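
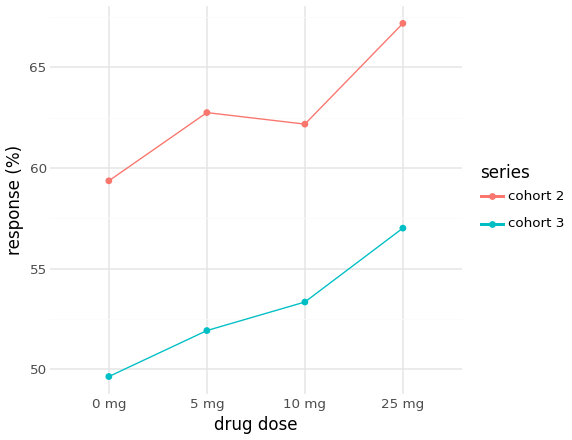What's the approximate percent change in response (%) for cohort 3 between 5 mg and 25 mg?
5 mg ≈ 52, 25 mg ≈ 58; (58 − 52) / 52 ≈ +11.5%.

≈ +11.5%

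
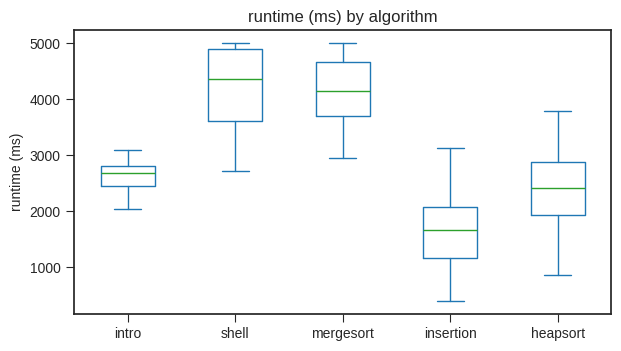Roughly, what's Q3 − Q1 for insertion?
≈ 1000

Q3 ≈ 2000, Q1 ≈ 1000; IQR ≈ 1000.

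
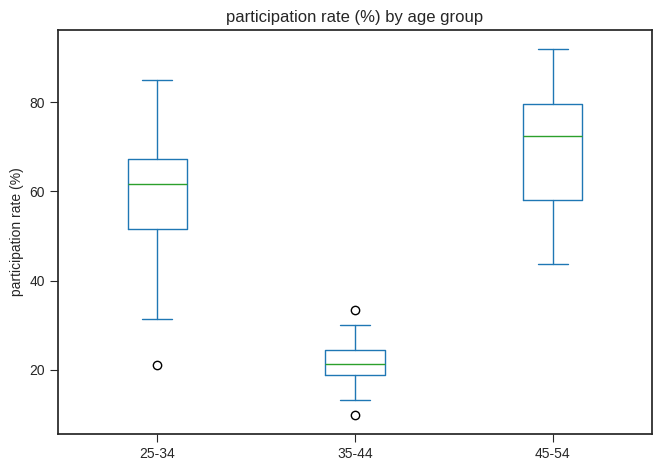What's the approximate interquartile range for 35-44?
Q3 ≈ 25, Q1 ≈ 20; IQR ≈ 5.

≈ 5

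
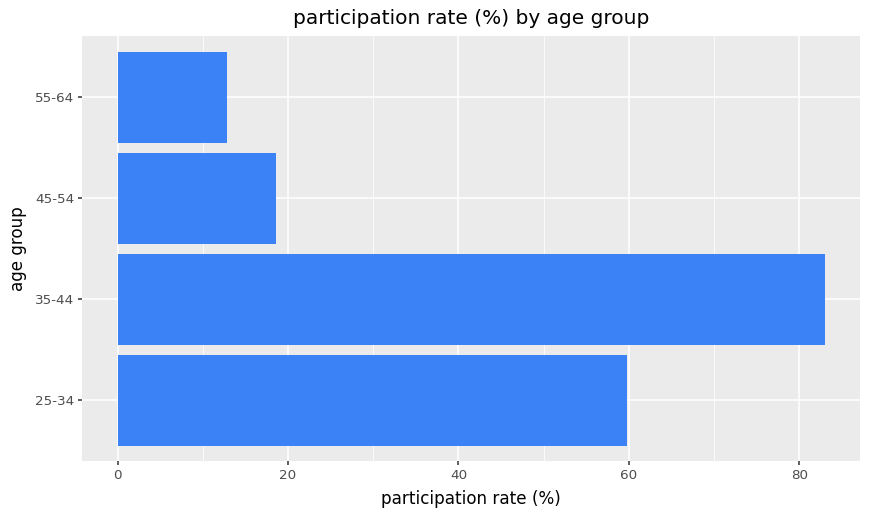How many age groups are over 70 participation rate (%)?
1

Above 70: 35-44.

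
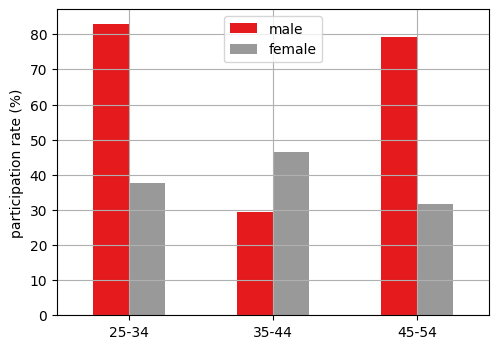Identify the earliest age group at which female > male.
25-34: female ≈ 40 vs male ≈ 80 (not yet); 35-44: female ≈ 50 vs male ≈ 30 (first crossover).

35-44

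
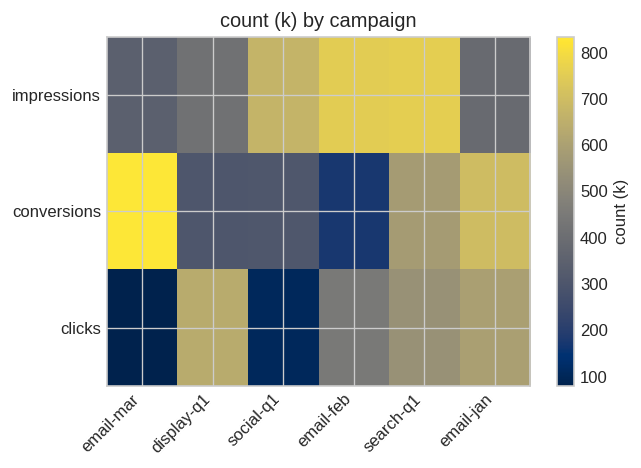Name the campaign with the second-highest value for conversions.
Top 3 for conversions: email-mar ≈ 800, email-jan ≈ 700, search-q1 ≈ 600.

email-jan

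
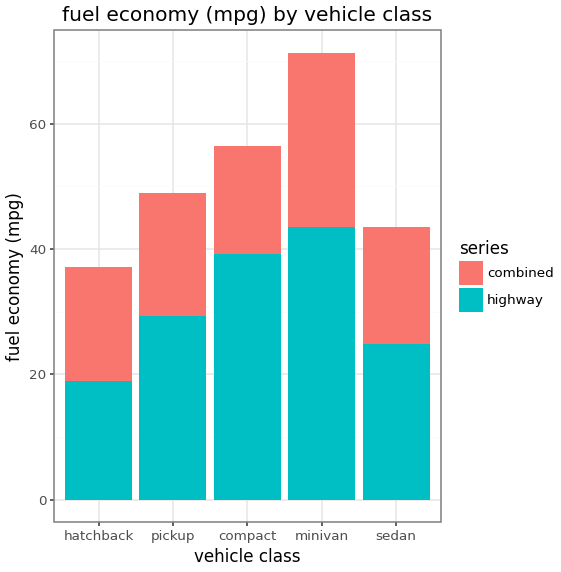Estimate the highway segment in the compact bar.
≈ 40

highway top ≈ 40, bottom ≈ 0; segment ≈ 40.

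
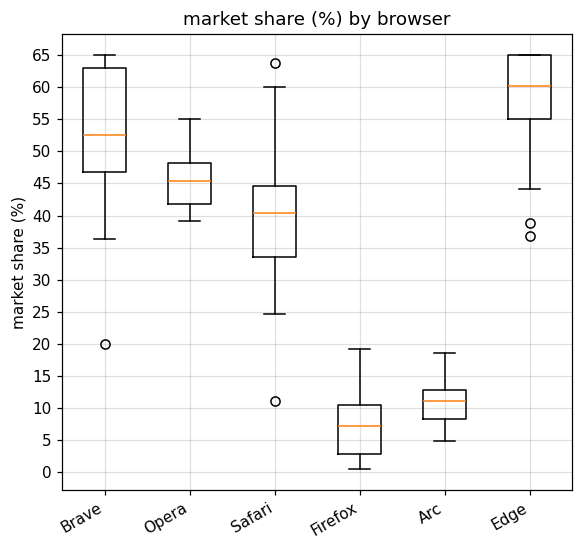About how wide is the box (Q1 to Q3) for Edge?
Q3 ≈ 65, Q1 ≈ 55; IQR ≈ 10.

≈ 10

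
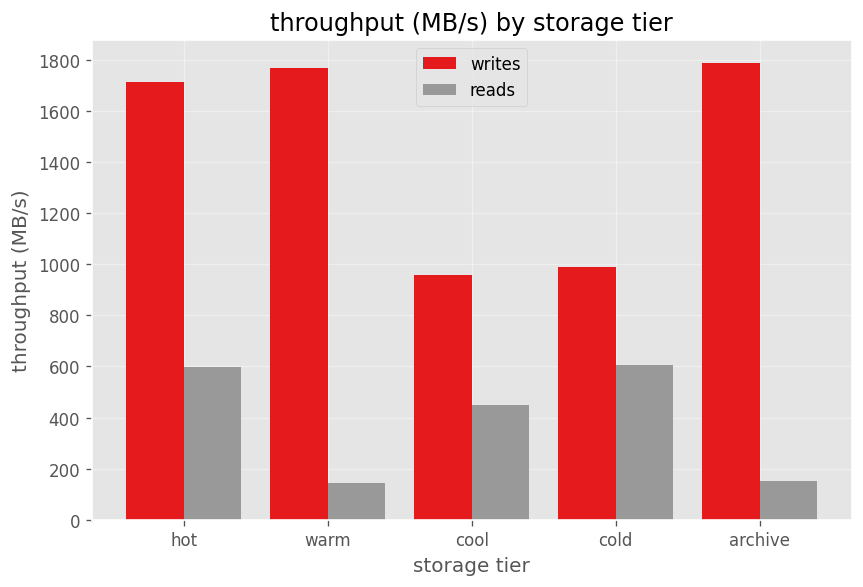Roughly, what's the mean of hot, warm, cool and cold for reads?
≈ 450

(600 + 200 + 400 + 600) / 4 ≈ 450.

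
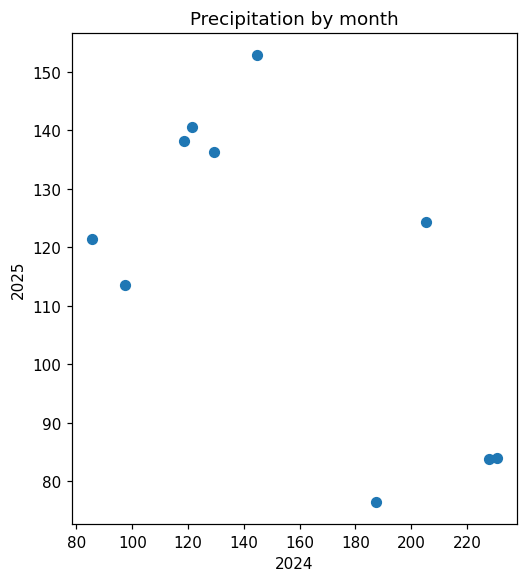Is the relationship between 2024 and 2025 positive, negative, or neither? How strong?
negative, moderate

Points are negatively correlated; moderate (|r| ≈ 0.6).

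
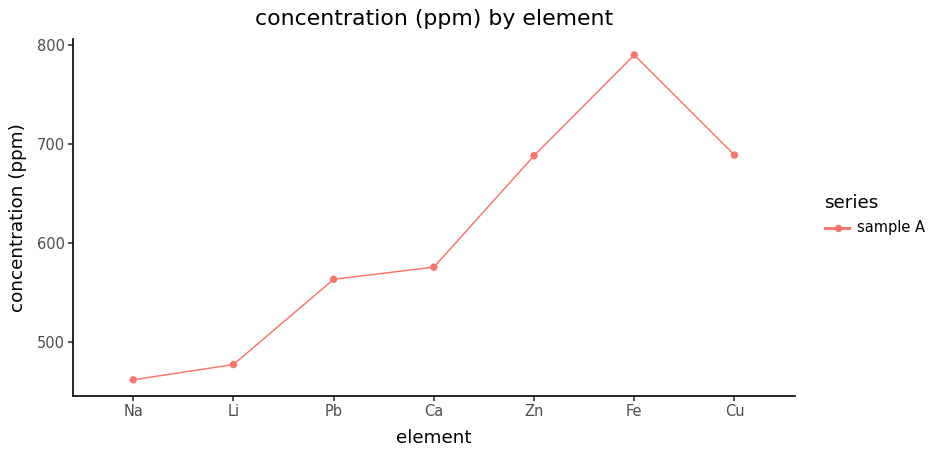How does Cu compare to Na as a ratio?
Cu ≈ 700, Na ≈ 450; 700/450 ≈ 1.56.

≈ 1.56×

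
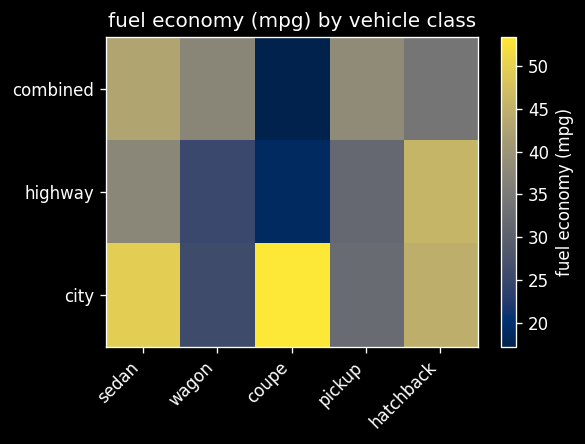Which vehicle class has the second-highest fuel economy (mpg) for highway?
Top 3 for highway: hatchback ≈ 45, sedan ≈ 35, pickup ≈ 30.

sedan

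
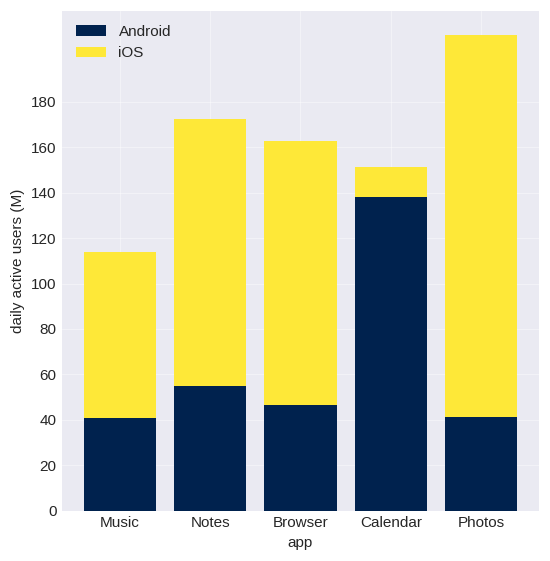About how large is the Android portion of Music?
Android top ≈ 40, bottom ≈ 0; segment ≈ 40.

≈ 40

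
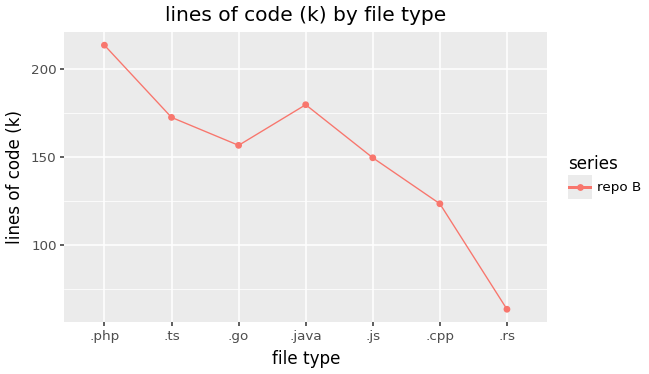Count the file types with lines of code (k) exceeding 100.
6

Above 100: .php, .ts, .go, .java, .js, .cpp.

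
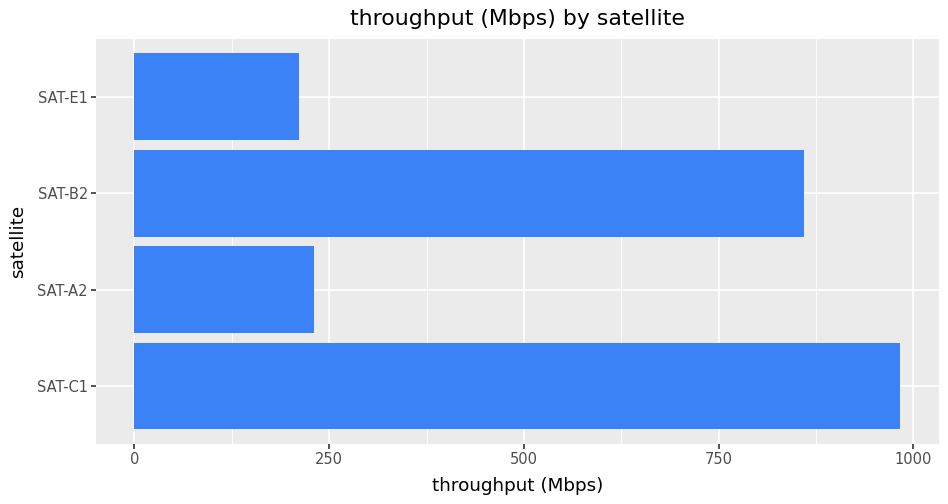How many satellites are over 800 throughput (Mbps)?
Above 800: SAT-C1, SAT-B2.

2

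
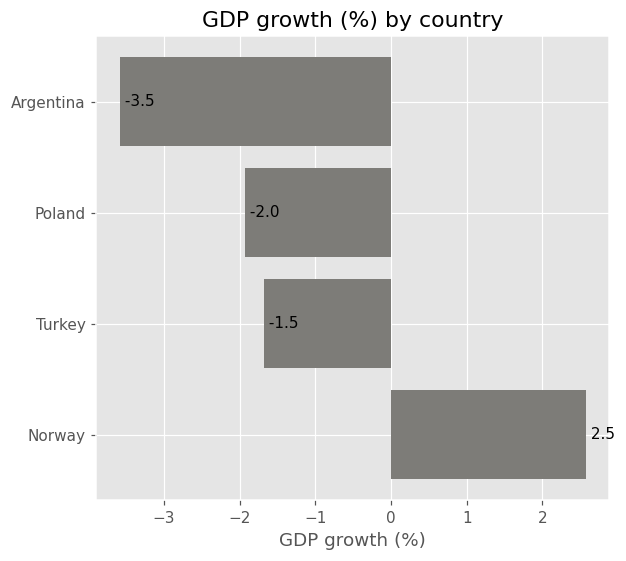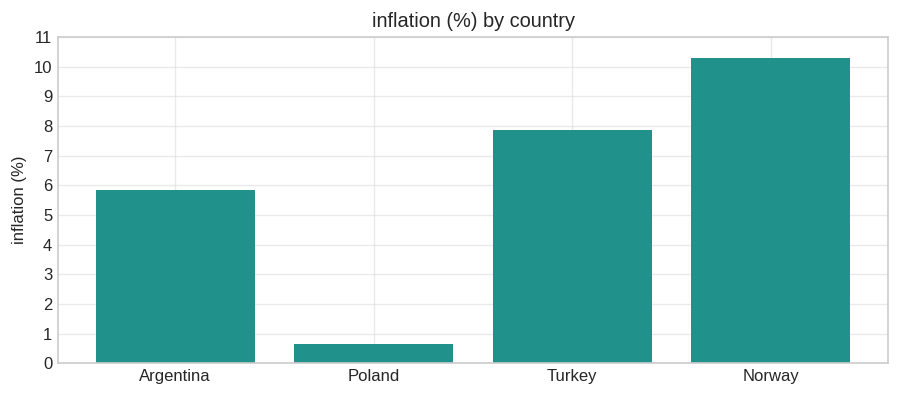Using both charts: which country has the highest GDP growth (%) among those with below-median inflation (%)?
Poland

Chart 2 median inflation (%) ≈ 7; below-median countries: Argentina, Poland. Among those, Poland has the highest GDP growth (%) (≈ -2).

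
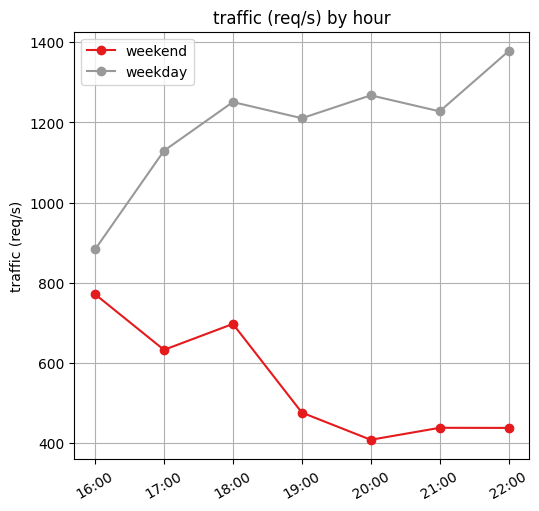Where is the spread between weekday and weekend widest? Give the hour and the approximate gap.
22:00: weekday ≈ 1400, weekend ≈ 400 → gap ≈ 1000. Next-largest (20:00) is only ≈ 900.

22:00, ≈ 1000 req/s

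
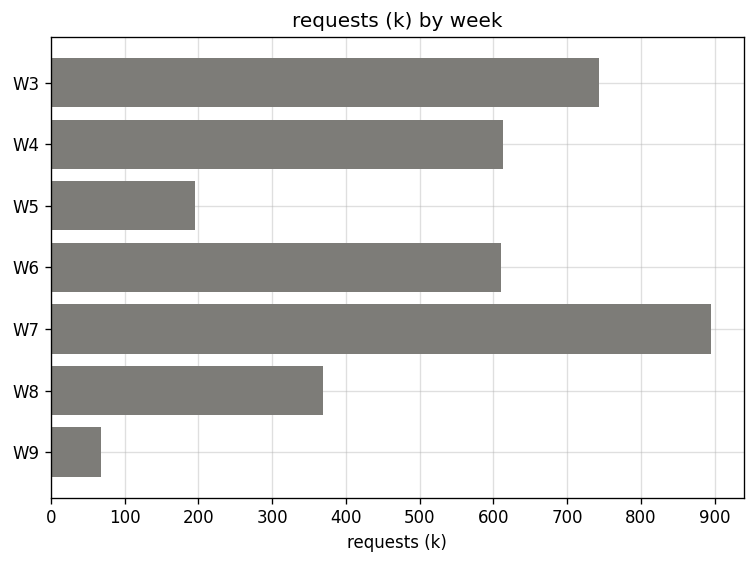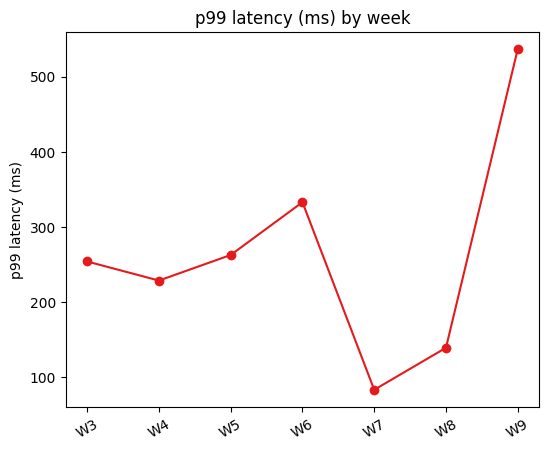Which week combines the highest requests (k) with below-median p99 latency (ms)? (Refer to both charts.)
Chart 2 median p99 latency (ms) ≈ 250; below-median weeks: W4, W7, W8. Among those, W7 has the highest requests (k) (≈ 900).

W7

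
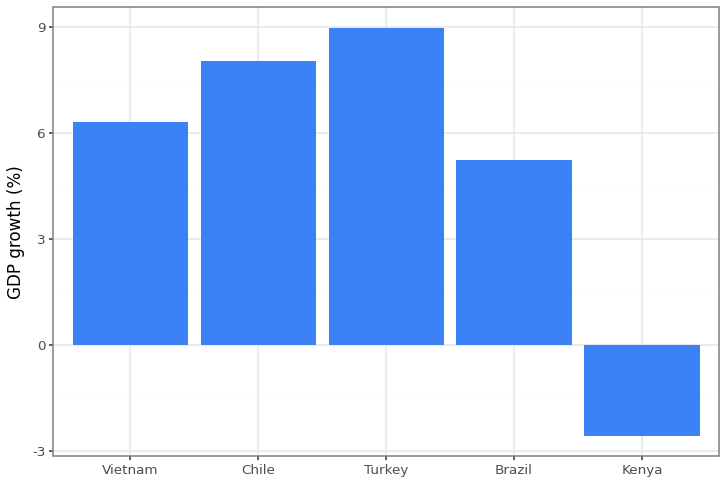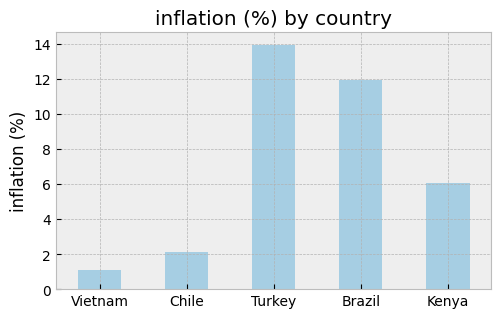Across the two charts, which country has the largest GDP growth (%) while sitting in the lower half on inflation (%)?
Chile

Chart 2 median inflation (%) ≈ 6; below-median countries: Vietnam, Chile. Among those, Chile has the highest GDP growth (%) (≈ 8).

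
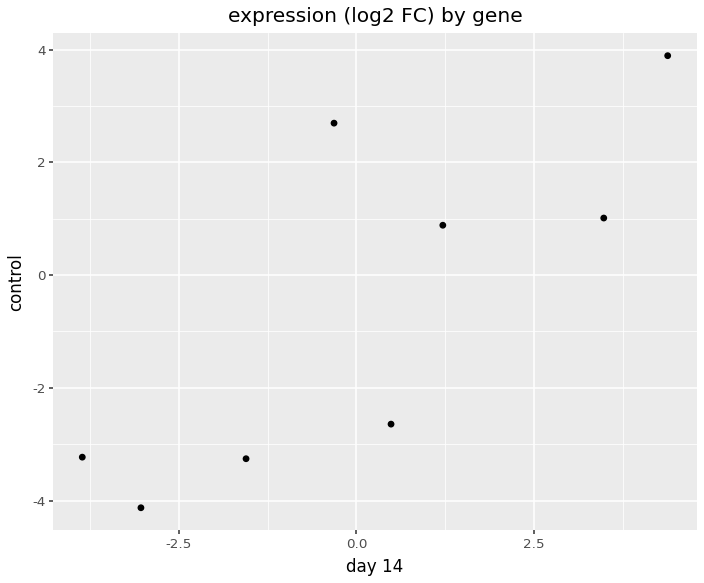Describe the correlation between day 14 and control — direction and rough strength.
Points are positively correlated; strong (|r| ≈ 0.8).

positive, strong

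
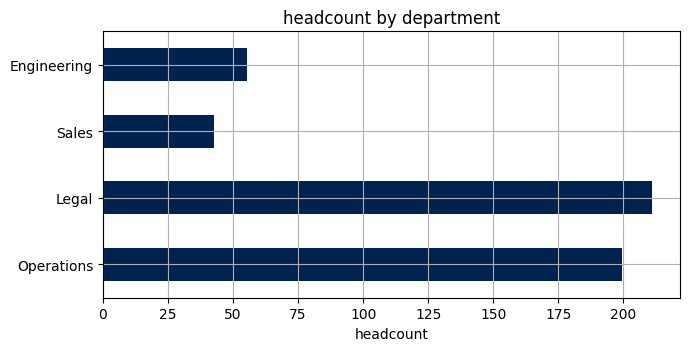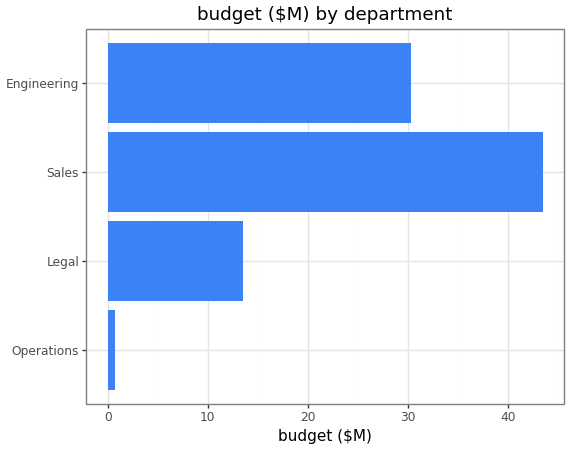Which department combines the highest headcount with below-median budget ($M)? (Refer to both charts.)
Legal

Chart 2 median budget ($M) ≈ 20; below-median departments: Operations, Legal. Among those, Legal has the highest headcount (≈ 220).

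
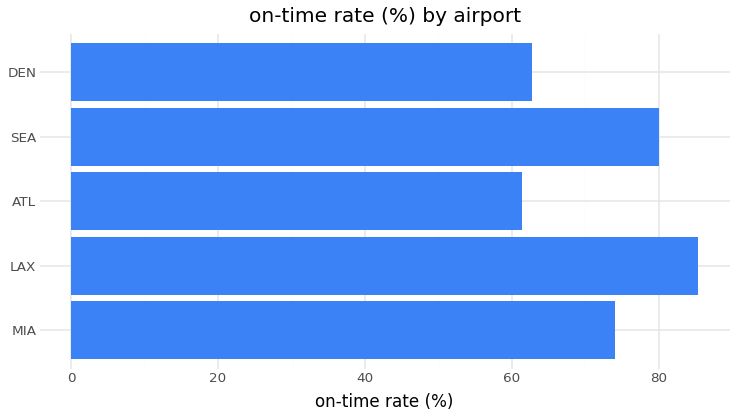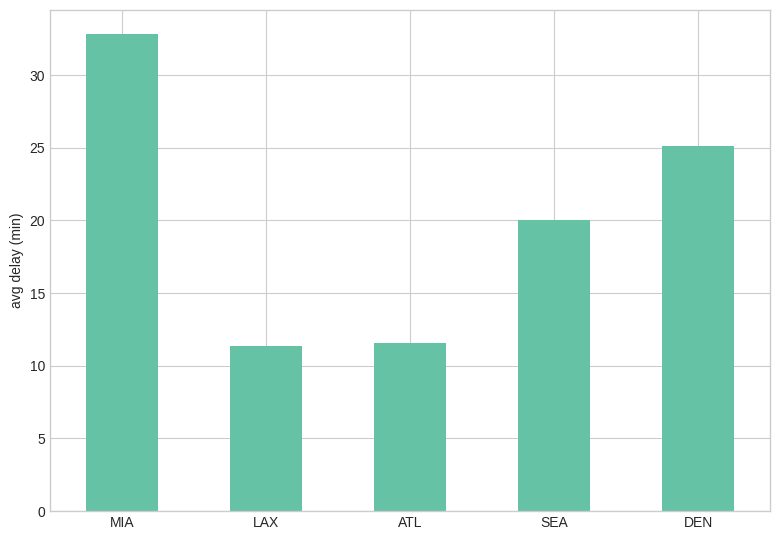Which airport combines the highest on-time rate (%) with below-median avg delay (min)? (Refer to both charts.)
Chart 2 median avg delay (min) ≈ 20; below-median airports: LAX, ATL. Among those, LAX has the highest on-time rate (%) (≈ 90).

LAX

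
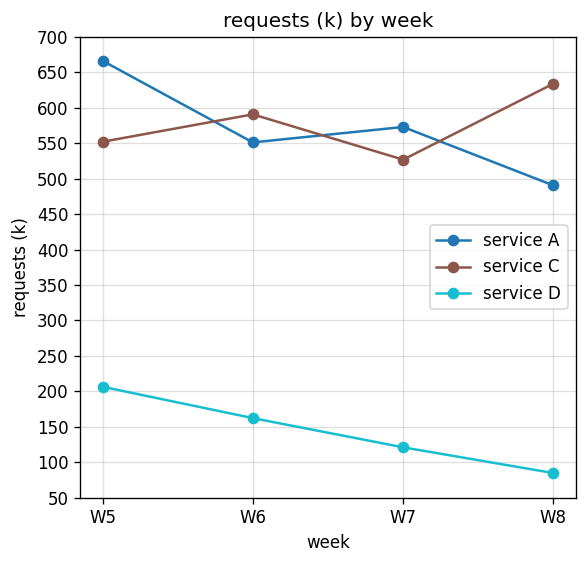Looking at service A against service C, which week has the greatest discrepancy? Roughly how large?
W8, ≈ 150 k

W8: service A ≈ 500, service C ≈ 650 → gap ≈ 150. Next-largest (W5) is only ≈ 100.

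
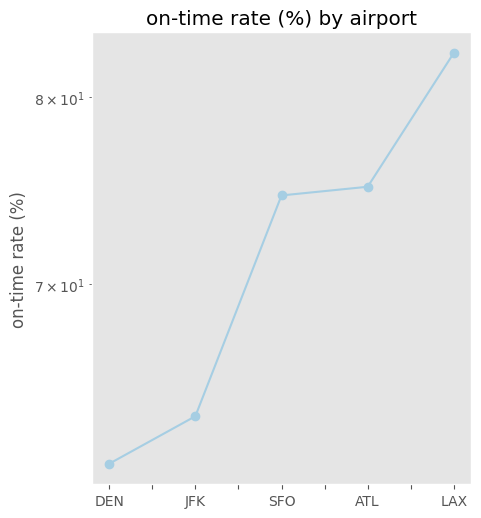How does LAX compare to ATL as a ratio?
LAX ≈ 82, ATL ≈ 76; 82/76 ≈ 1.08.

≈ 1.08×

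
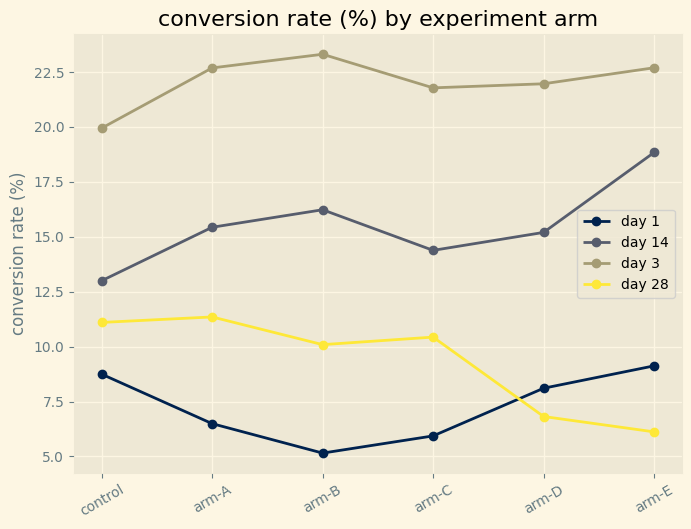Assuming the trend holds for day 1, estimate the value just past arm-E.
Last three: 6, 8, 10 → slope ≈ 2/step → next ≈ 12.

≈ 12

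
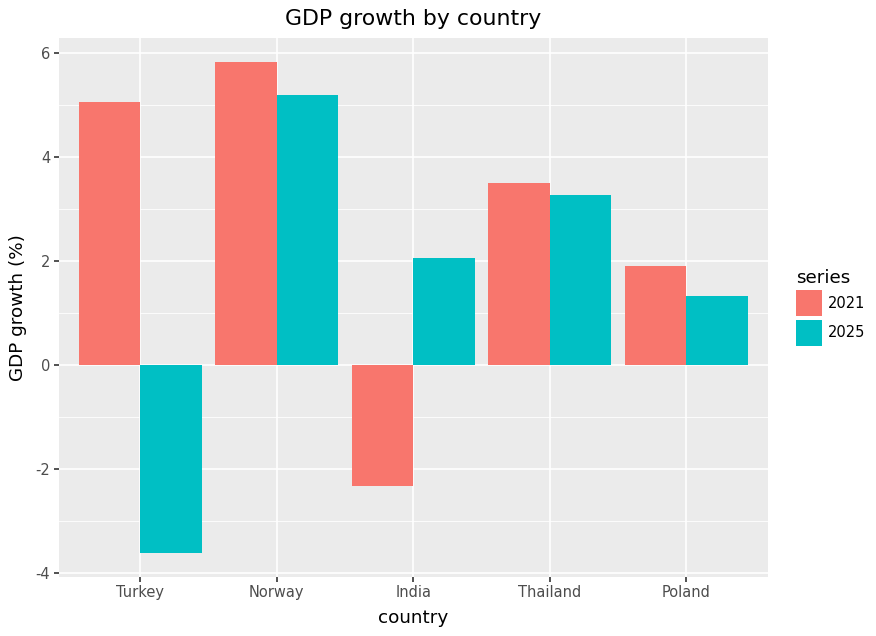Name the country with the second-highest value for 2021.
Turkey

Top 3 for 2021: Norway ≈ 6, Turkey ≈ 5, Thailand ≈ 3.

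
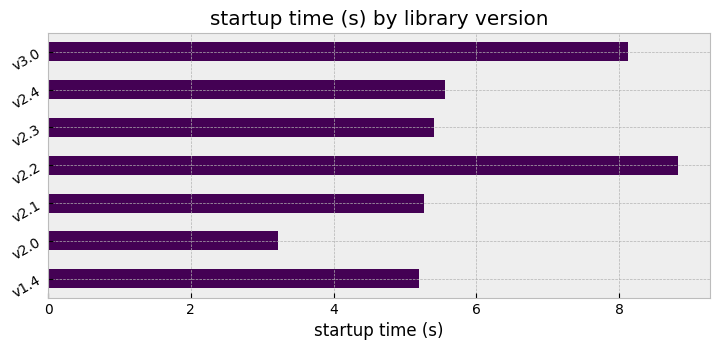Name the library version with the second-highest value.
Top 3: v2.2 ≈ 9, v3.0 ≈ 8, v2.4 ≈ 6.

v3.0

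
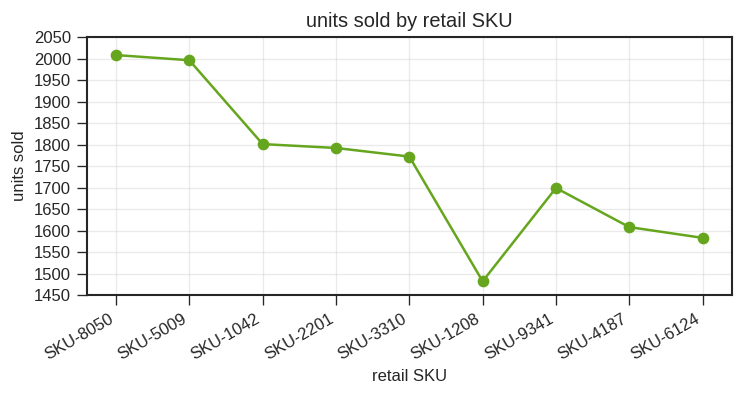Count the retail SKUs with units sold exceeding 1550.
Above 1550: SKU-8050, SKU-5009, SKU-1042, SKU-2201, SKU-3310, SKU-9341, SKU-4187, SKU-6124.

8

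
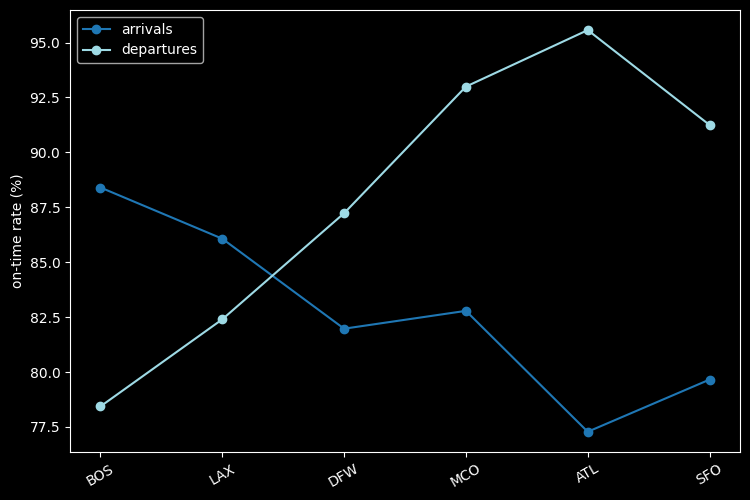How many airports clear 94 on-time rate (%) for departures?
Above 94: ATL.

1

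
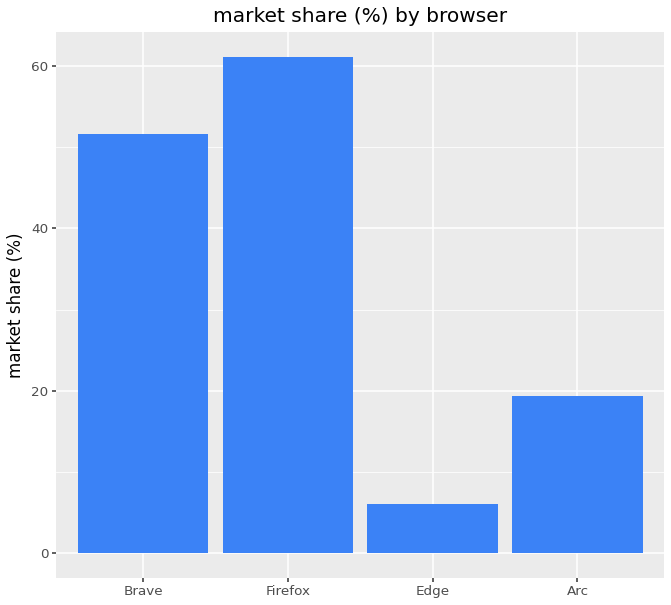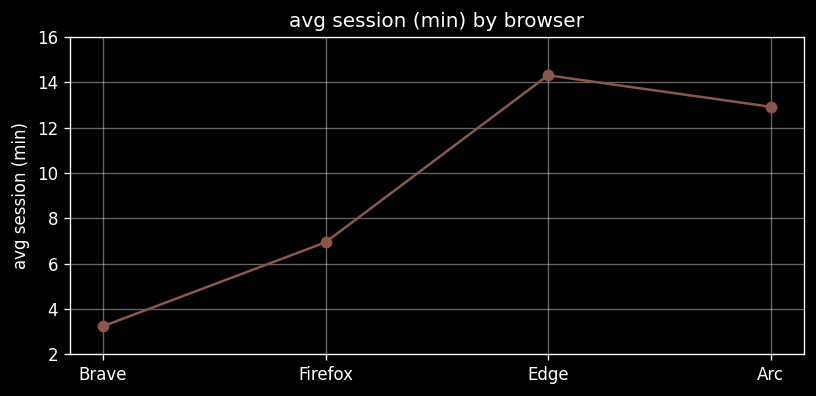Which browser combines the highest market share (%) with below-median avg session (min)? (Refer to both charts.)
Chart 2 median avg session (min) ≈ 10; below-median browsers: Brave, Firefox. Among those, Firefox has the highest market share (%) (≈ 60).

Firefox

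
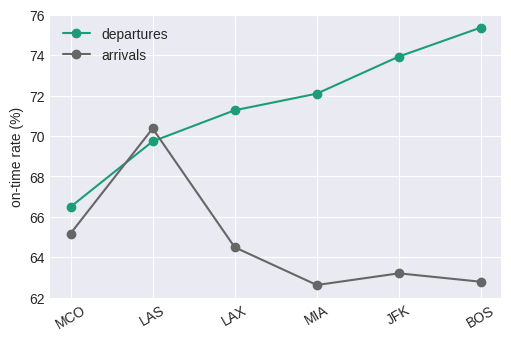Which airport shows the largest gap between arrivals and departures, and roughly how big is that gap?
BOS, ≈ 14 %

BOS: arrivals ≈ 62, departures ≈ 76 → gap ≈ 14. Next-largest (JFK) is only ≈ 10.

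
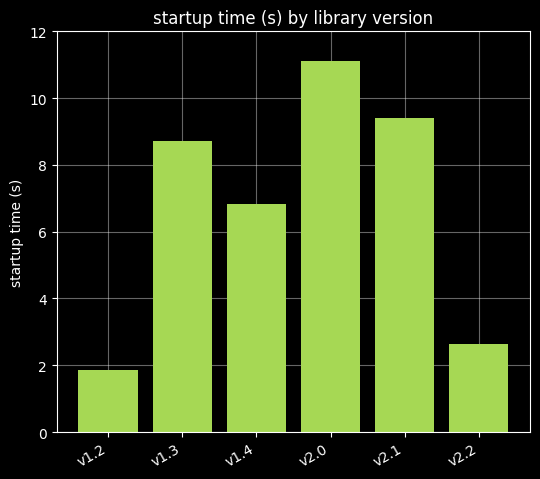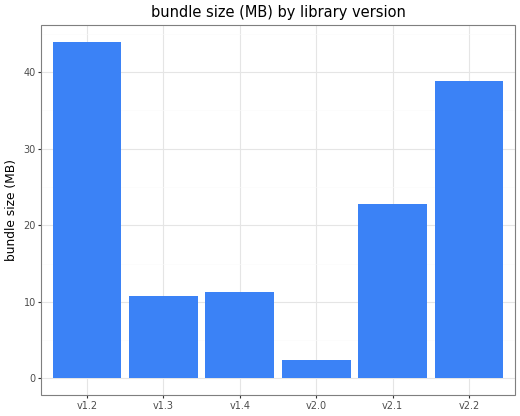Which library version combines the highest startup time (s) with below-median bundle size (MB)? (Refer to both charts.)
v2.0

Chart 2 median bundle size (MB) ≈ 15; below-median library versions: v1.3, v1.4, v2.0. Among those, v2.0 has the highest startup time (s) (≈ 12).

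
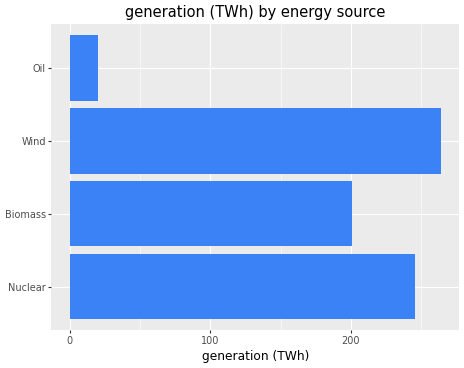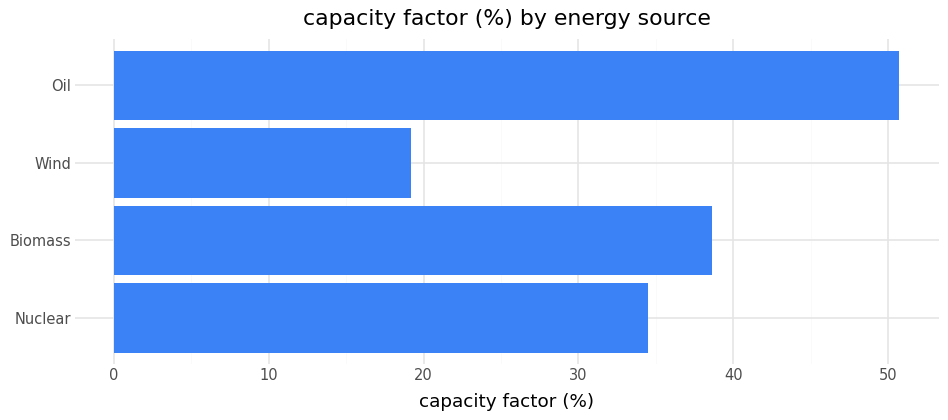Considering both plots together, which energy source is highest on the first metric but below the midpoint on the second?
Chart 2 median capacity factor (%) ≈ 35; below-median energy sources: Nuclear, Wind. Among those, Wind has the highest generation (TWh) (≈ 275).

Wind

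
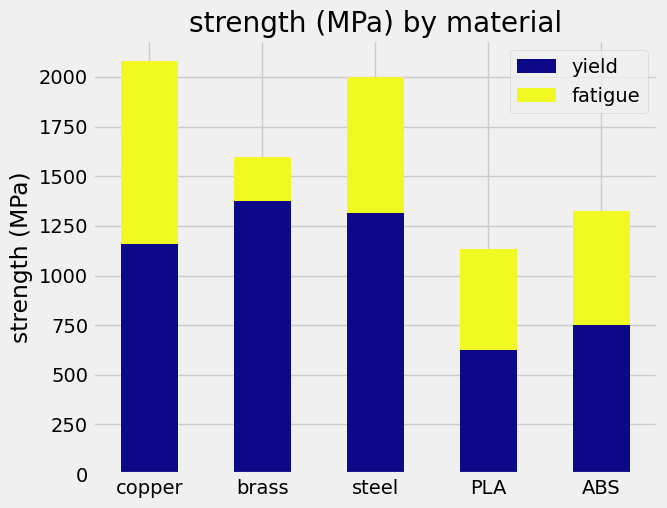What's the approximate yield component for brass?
≈ 1400

yield top ≈ 1400, bottom ≈ 0; segment ≈ 1400.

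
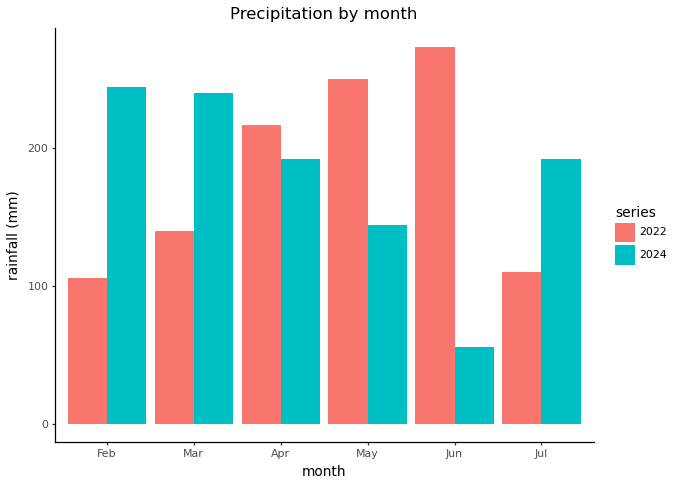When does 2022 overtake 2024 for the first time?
Apr

Mar: 2022 ≈ 150 vs 2024 ≈ 250 (not yet); Apr: 2022 ≈ 225 vs 2024 ≈ 200 (first crossover).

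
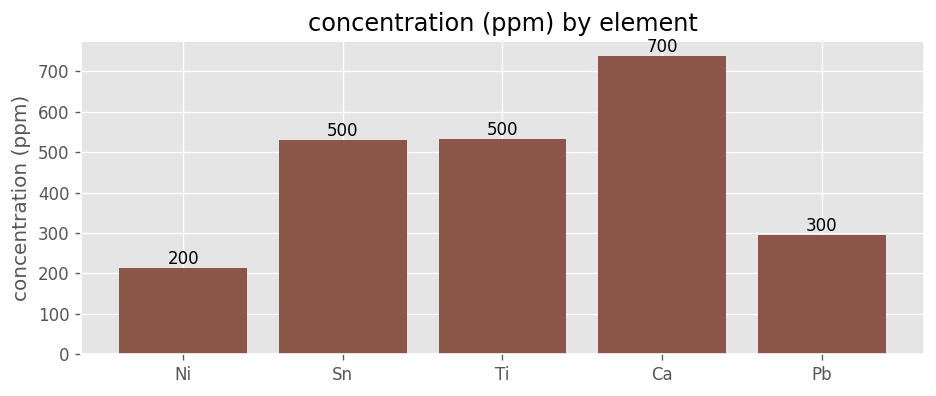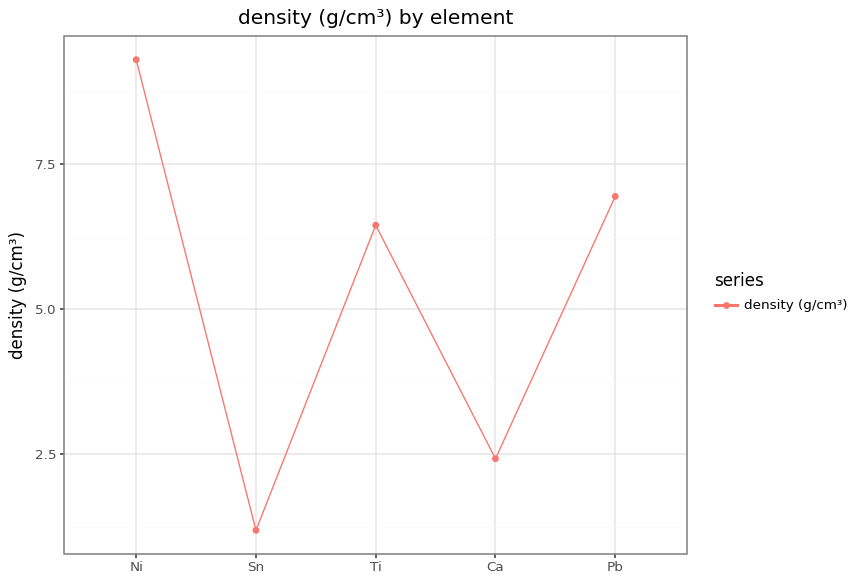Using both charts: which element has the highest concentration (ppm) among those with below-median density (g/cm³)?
Ca

Chart 2 median density (g/cm³) ≈ 6; below-median elements: Sn, Ca. Among those, Ca has the highest concentration (ppm) (≈ 700).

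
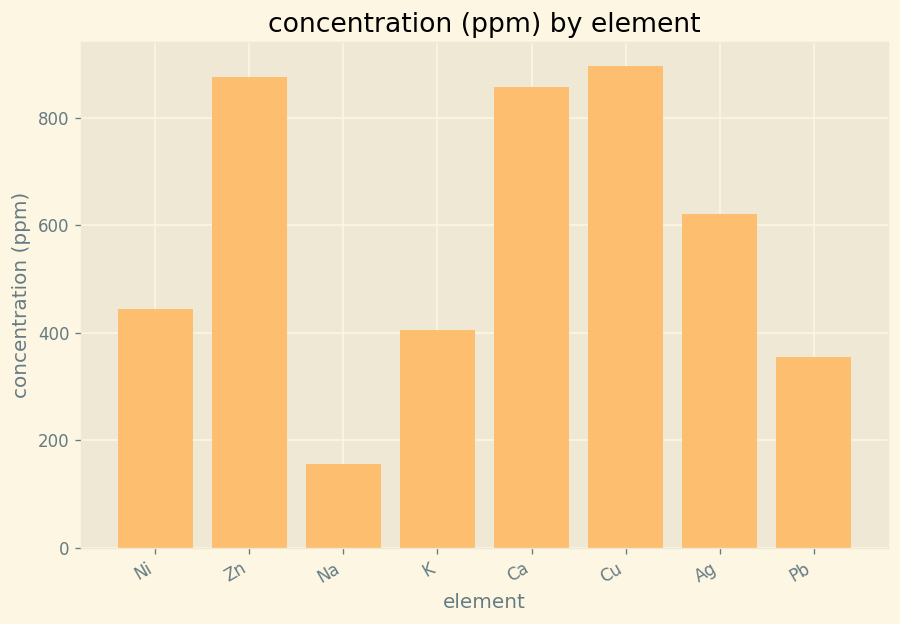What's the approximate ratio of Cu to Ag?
≈ 1.5×

Cu ≈ 900, Ag ≈ 600; 900/600 ≈ 1.5.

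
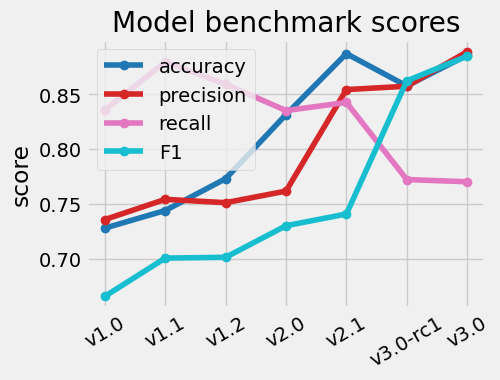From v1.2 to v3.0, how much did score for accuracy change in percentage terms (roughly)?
≈ +12.8%

v1.2 ≈ 0.78, v3.0 ≈ 0.88; (0.88 − 0.78) / 0.78 ≈ +12.8%.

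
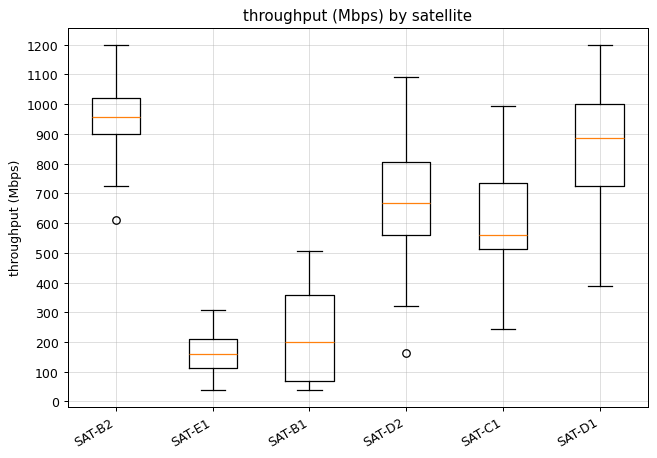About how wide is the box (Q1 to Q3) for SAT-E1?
Q3 ≈ 200, Q1 ≈ 100; IQR ≈ 100.

≈ 100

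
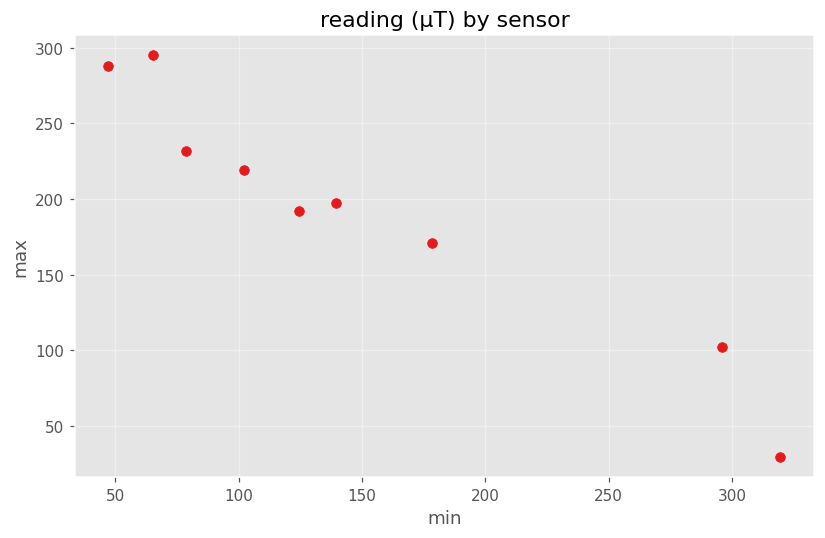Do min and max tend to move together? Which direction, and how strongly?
negative, strong

Points are negatively correlated; strong (|r| ≈ 1.0).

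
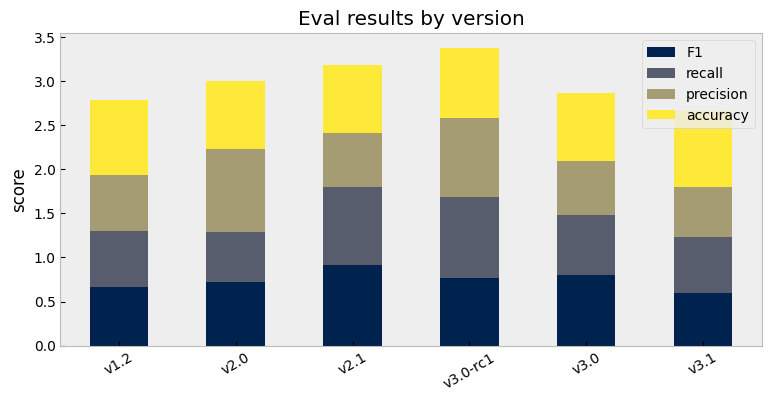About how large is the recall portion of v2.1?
recall top ≈ 2.0, bottom ≈ 1.0; segment ≈ 1.0.

≈ 1.0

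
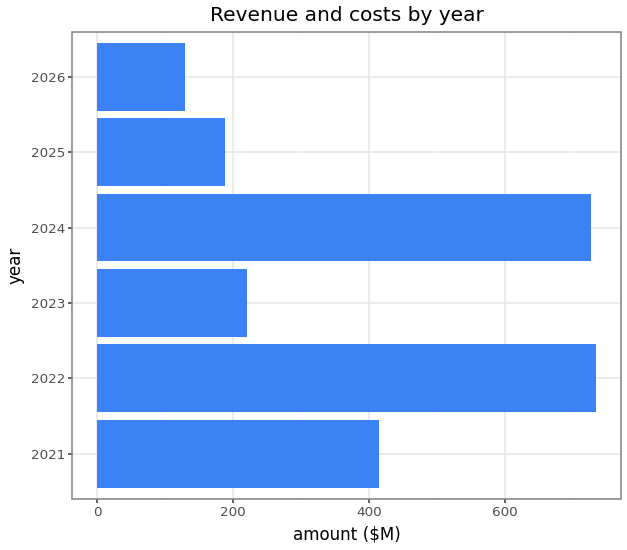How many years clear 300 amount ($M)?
3

Above 300: 2021, 2022, 2024.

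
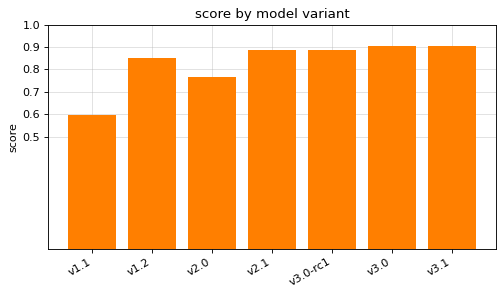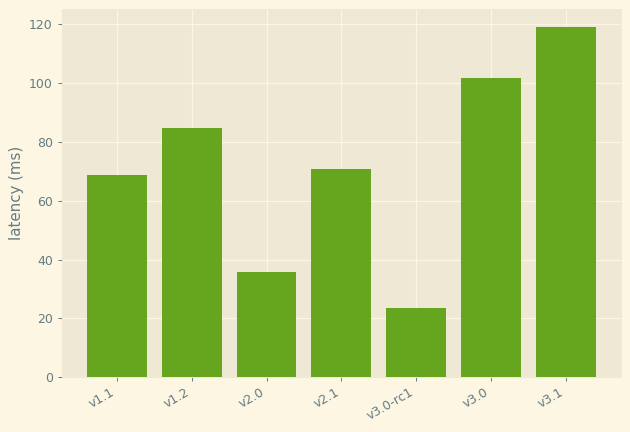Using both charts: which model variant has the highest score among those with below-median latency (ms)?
v3.0-rc1

Chart 2 median latency (ms) ≈ 80; below-median model variants: v1.1, v2.0, v3.0-rc1. Among those, v3.0-rc1 has the highest score (≈ 0.9).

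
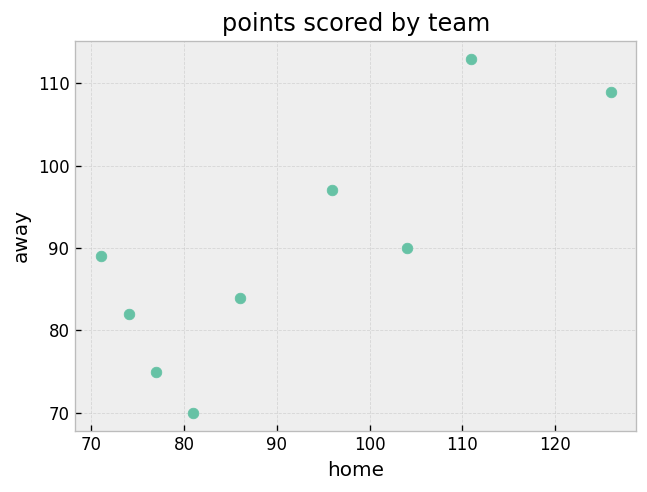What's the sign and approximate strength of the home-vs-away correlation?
Points are positively correlated; strong (|r| ≈ 0.8).

positive, strong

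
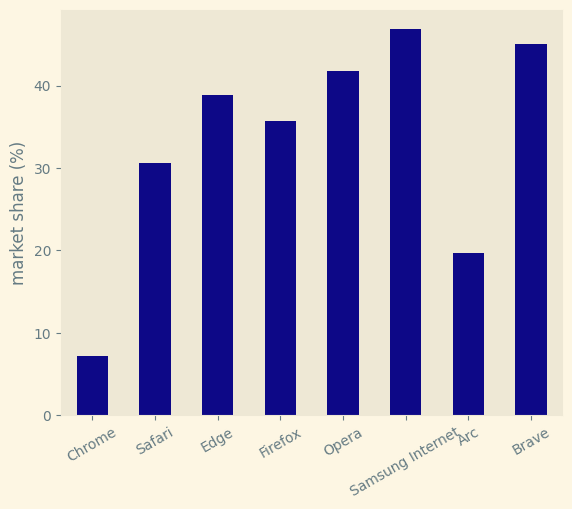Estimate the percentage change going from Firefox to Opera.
Firefox ≈ 35, Opera ≈ 40; (40 − 35) / 35 ≈ +14.3%.

≈ +14.3%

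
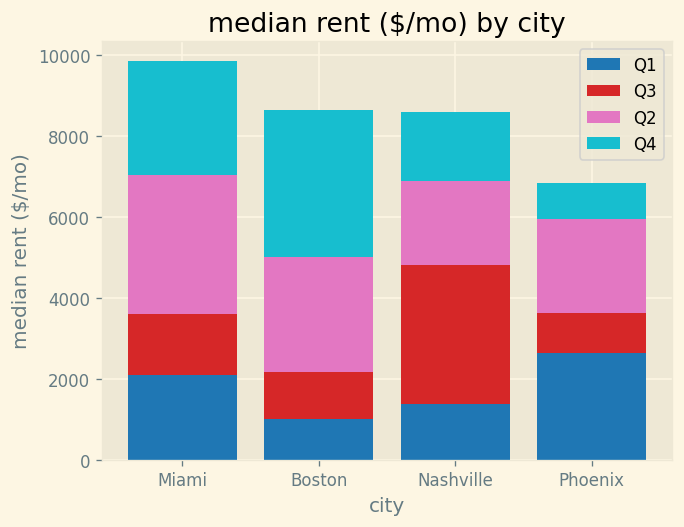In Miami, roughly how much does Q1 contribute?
Q1 top ≈ 2000, bottom ≈ 0; segment ≈ 2000.

≈ 2000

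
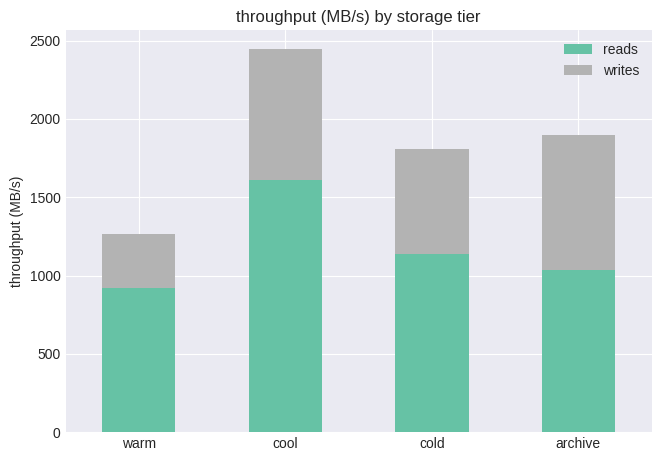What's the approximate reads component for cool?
≈ 1500

reads top ≈ 1500, bottom ≈ 0; segment ≈ 1500.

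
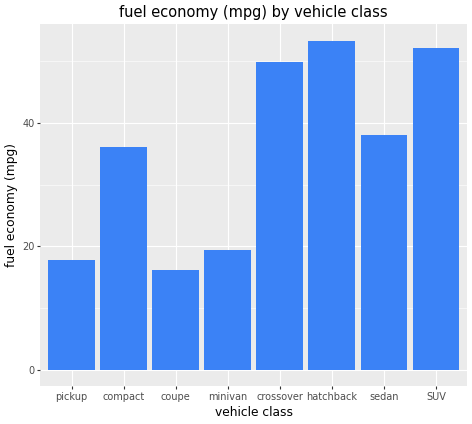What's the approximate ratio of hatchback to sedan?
hatchback ≈ 55, sedan ≈ 40; 55/40 ≈ 1.38.

≈ 1.38×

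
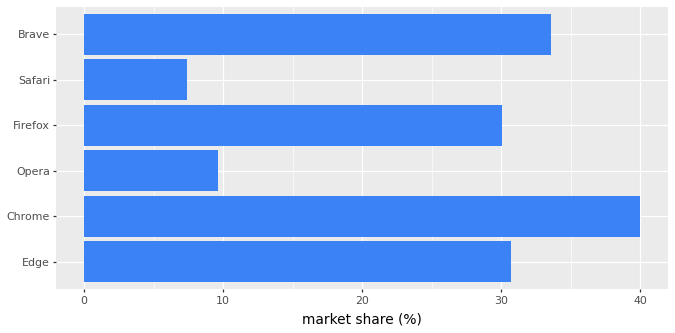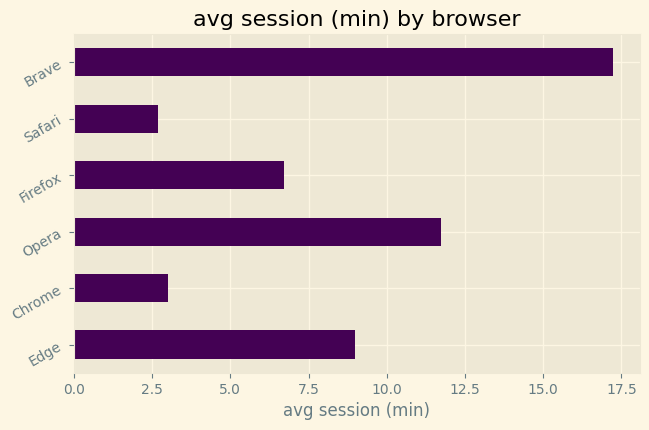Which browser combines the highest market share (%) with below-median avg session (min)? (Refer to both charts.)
Chart 2 median avg session (min) ≈ 8; below-median browsers: Chrome, Firefox, Safari. Among those, Chrome has the highest market share (%) (≈ 40).

Chrome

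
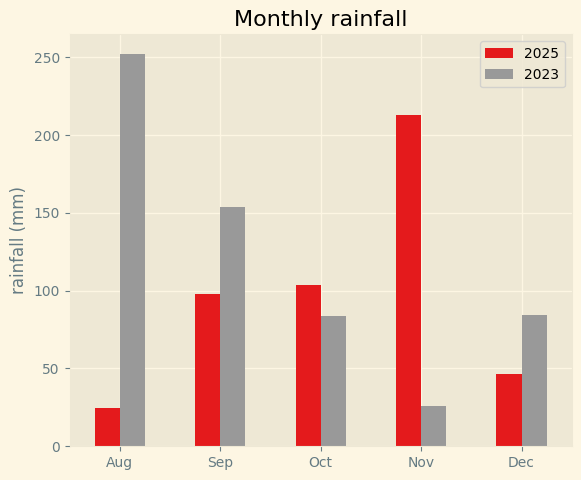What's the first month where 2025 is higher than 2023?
Sep: 2025 ≈ 100 vs 2023 ≈ 150 (not yet); Oct: 2025 ≈ 100 vs 2023 ≈ 75 (first crossover).

Oct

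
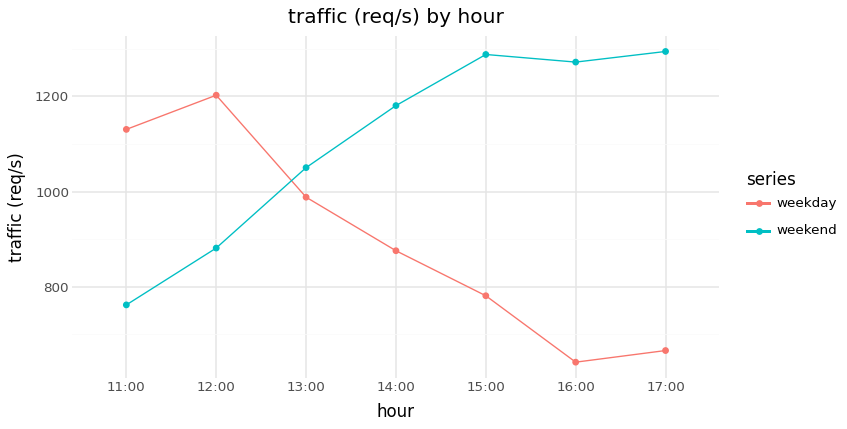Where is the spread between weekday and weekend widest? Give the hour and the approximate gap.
16:00: weekday ≈ 600, weekend ≈ 1300 → gap ≈ 700. Next-largest (17:00) is only ≈ 600.

16:00, ≈ 700 req/s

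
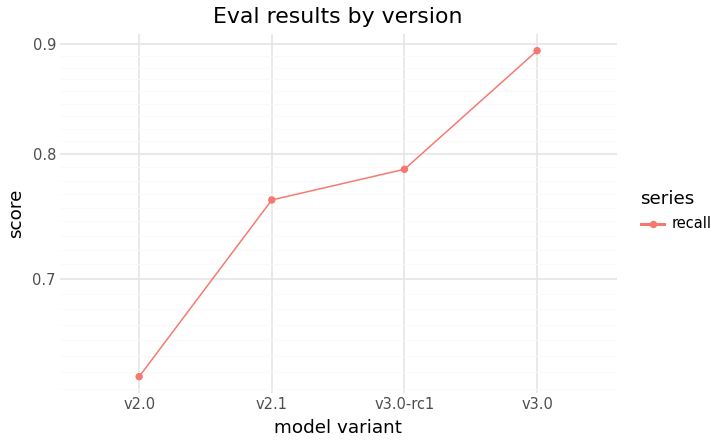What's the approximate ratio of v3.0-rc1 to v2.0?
v3.0-rc1 ≈ 0.80, v2.0 ≈ 0.65; 0.80/0.65 ≈ 1.23.

≈ 1.23×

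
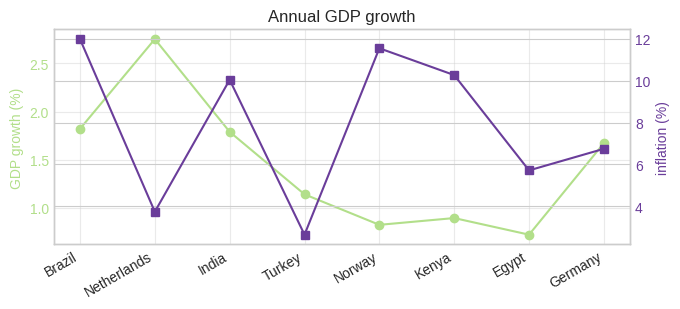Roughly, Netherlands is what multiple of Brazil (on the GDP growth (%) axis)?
≈ 1.56×

Netherlands ≈ 2.8, Brazil ≈ 1.8; 2.8/1.8 ≈ 1.56.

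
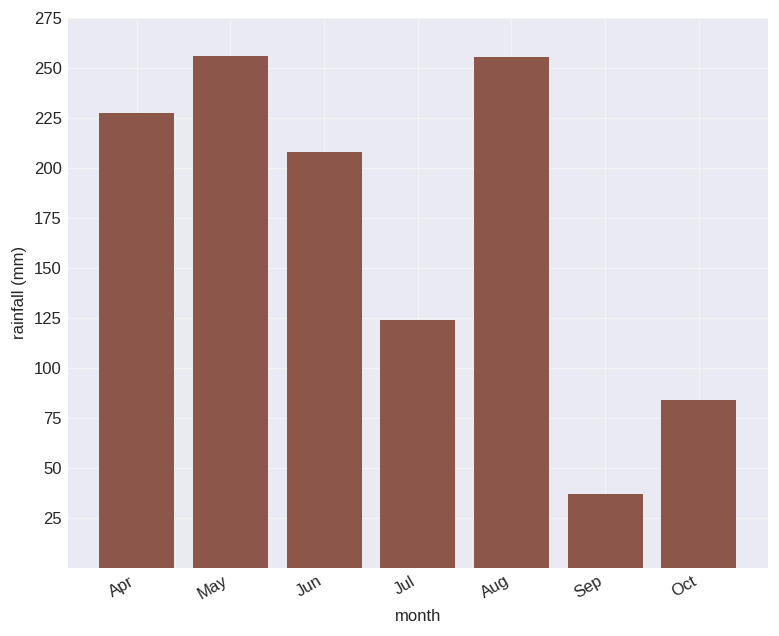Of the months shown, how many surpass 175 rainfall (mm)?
Above 175: Apr, May, Jun, Aug.

4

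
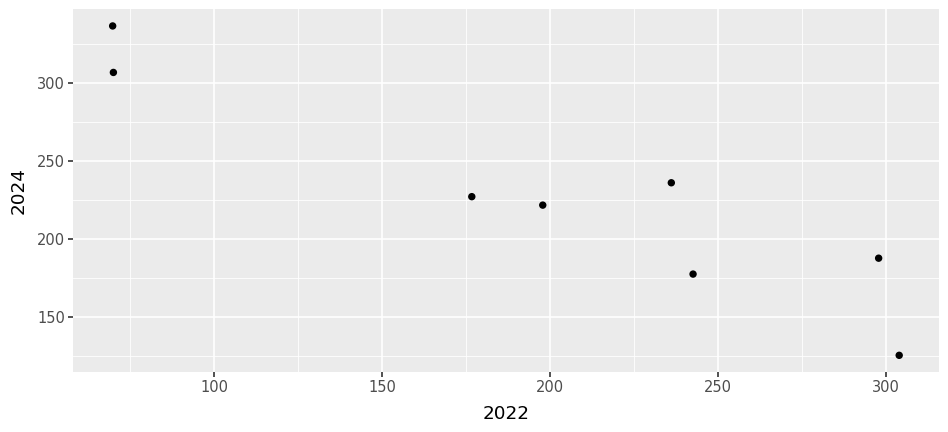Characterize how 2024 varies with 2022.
negative, strong

Points are negatively correlated; strong (|r| ≈ 0.9).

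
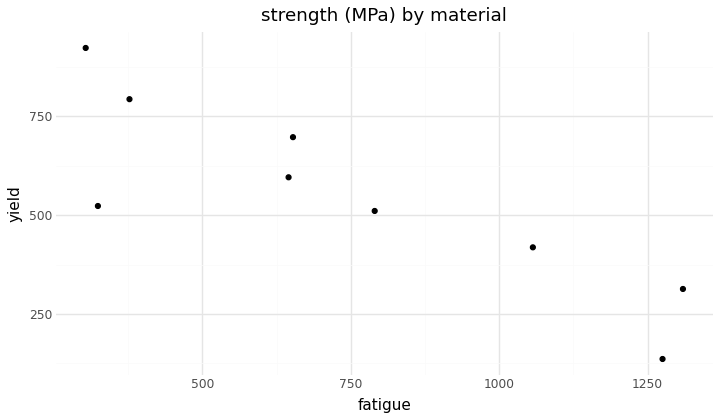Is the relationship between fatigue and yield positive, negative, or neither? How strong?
Points are negatively correlated; strong (|r| ≈ 0.9).

negative, strong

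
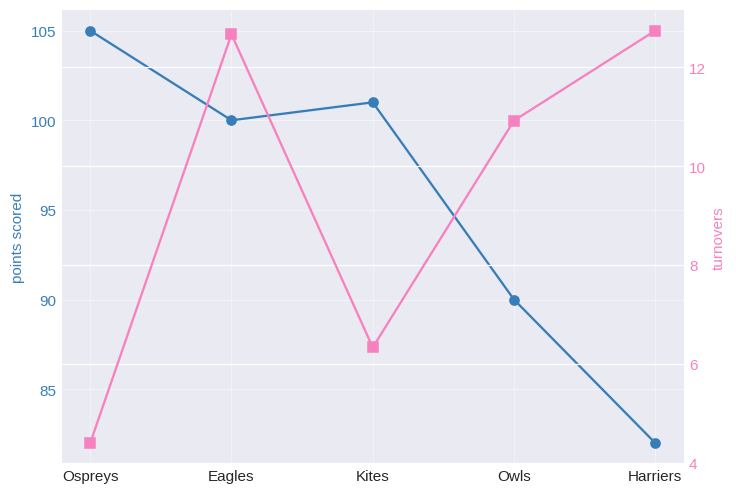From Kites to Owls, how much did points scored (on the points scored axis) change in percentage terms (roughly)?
Kites ≈ 100, Owls ≈ 90; (90 − 100) / 100 ≈ -10%.

≈ -10%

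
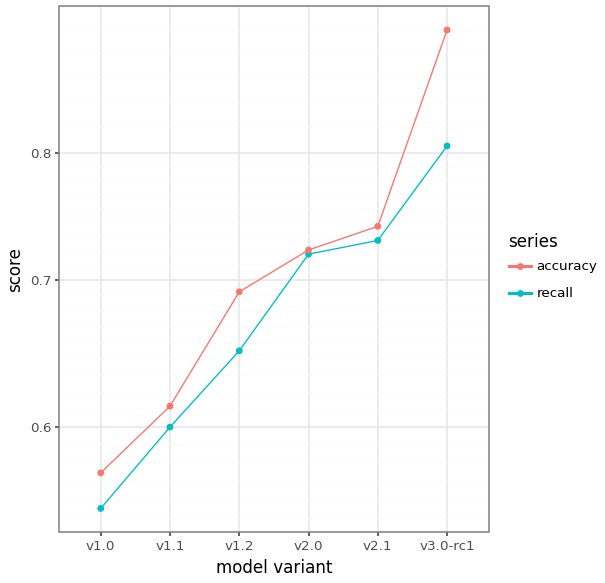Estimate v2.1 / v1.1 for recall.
v2.1 ≈ 0.75, v1.1 ≈ 0.60; 0.75/0.60 ≈ 1.25.

≈ 1.25×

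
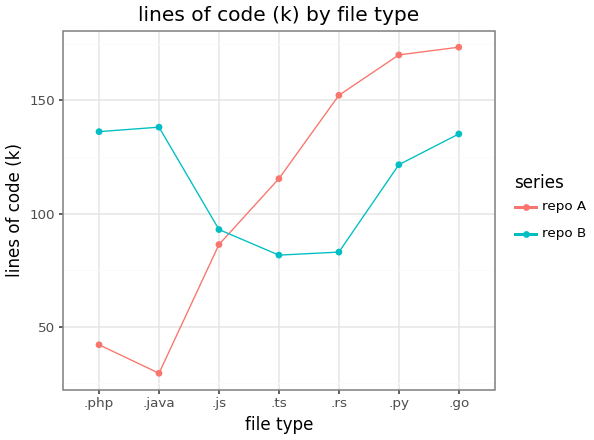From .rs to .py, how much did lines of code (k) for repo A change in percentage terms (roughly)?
≈ +12.5%

.rs ≈ 160, .py ≈ 180; (180 − 160) / 160 ≈ +12.5%.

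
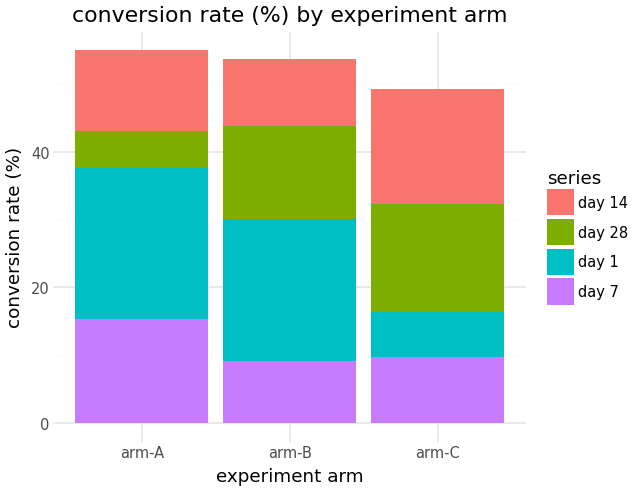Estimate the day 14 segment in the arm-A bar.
≈ 10

day 14 top ≈ 55, bottom ≈ 45; segment ≈ 10.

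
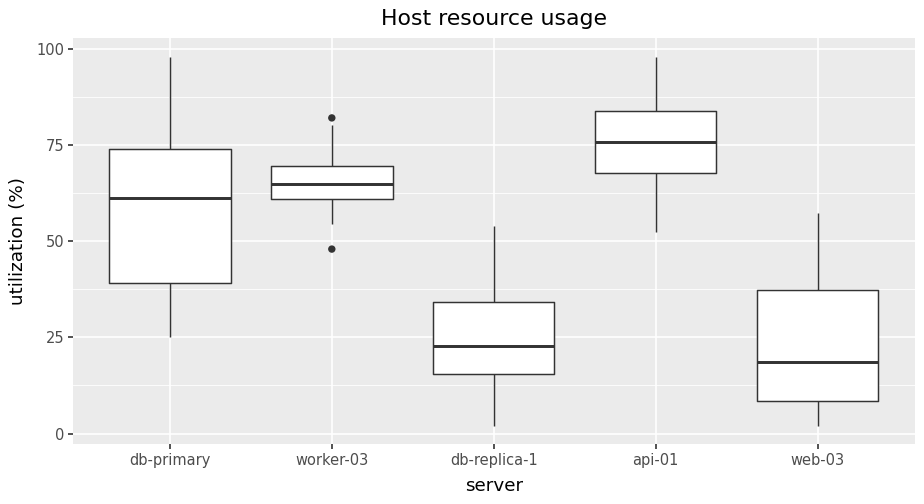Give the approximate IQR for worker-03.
Q3 ≈ 70, Q1 ≈ 60; IQR ≈ 10.

≈ 10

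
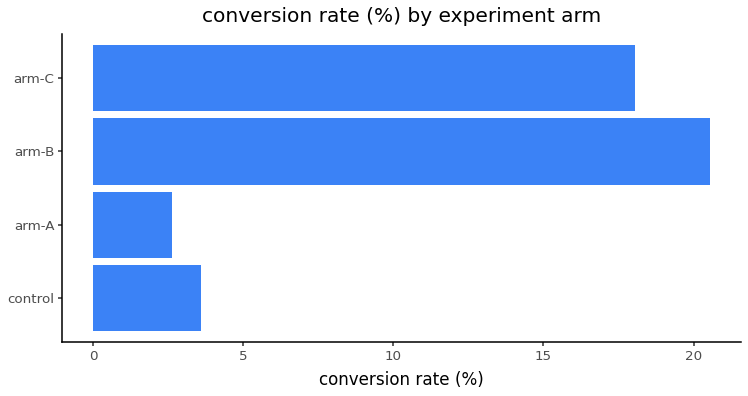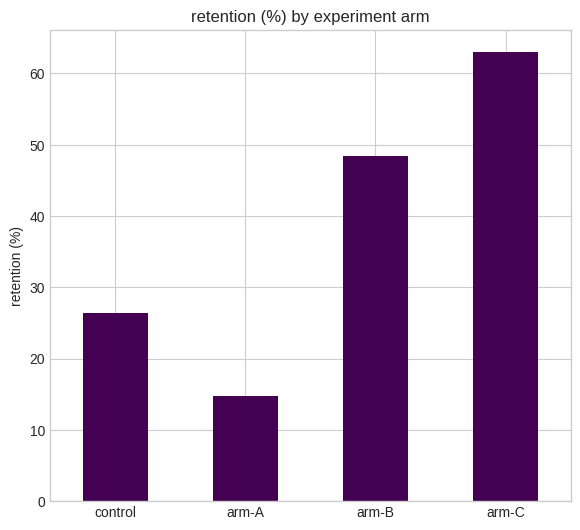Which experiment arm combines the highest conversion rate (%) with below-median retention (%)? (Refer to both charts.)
control

Chart 2 median retention (%) ≈ 40; below-median experiment arms: control, arm-A. Among those, control has the highest conversion rate (%) (≈ 4).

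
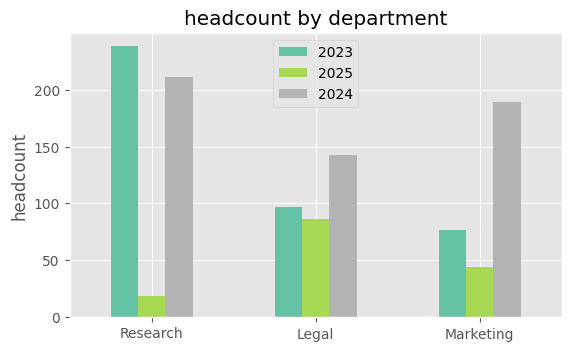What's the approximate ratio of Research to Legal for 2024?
≈ 1.57×

Research ≈ 220, Legal ≈ 140; 220/140 ≈ 1.57.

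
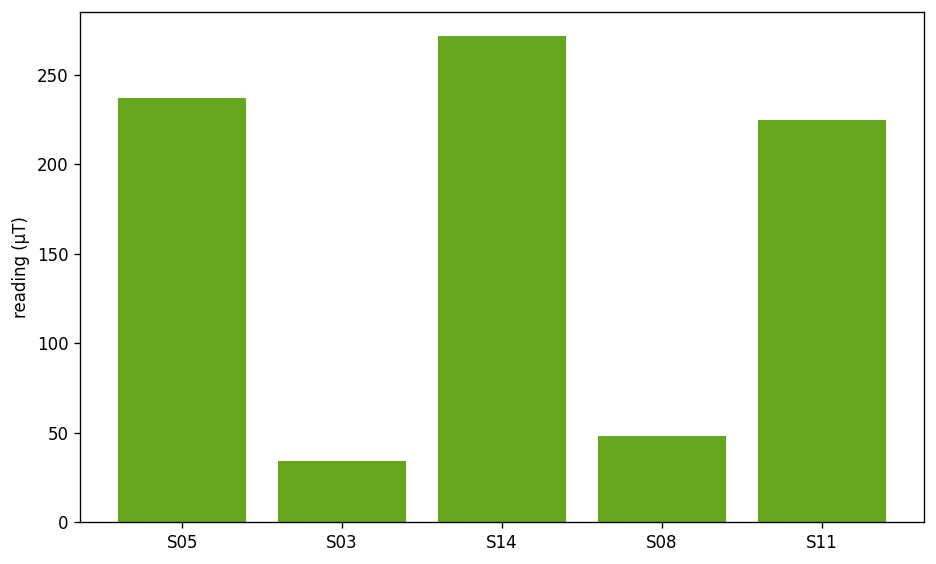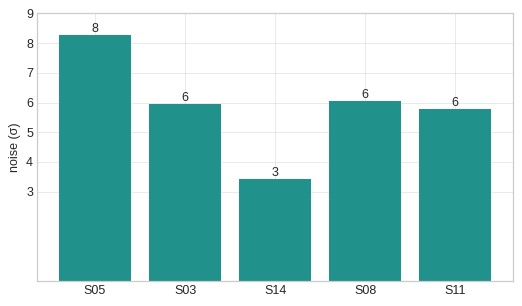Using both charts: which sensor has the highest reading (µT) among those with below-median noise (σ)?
Chart 2 median noise (σ) ≈ 6; below-median sensors: S14, S11. Among those, S14 has the highest reading (µT) (≈ 275).

S14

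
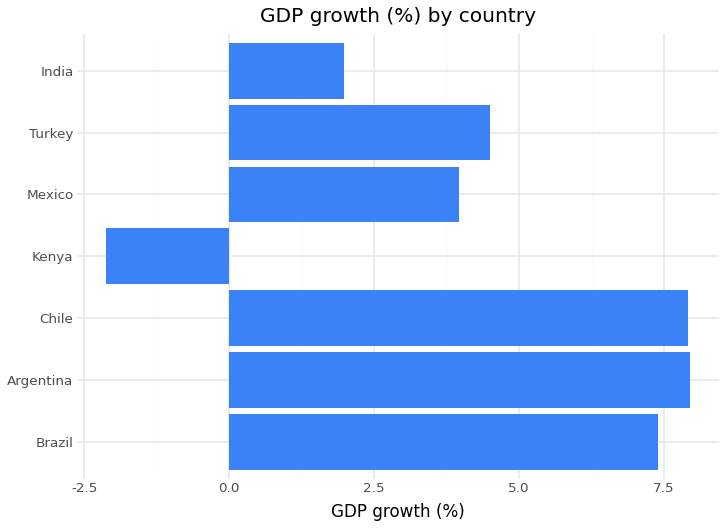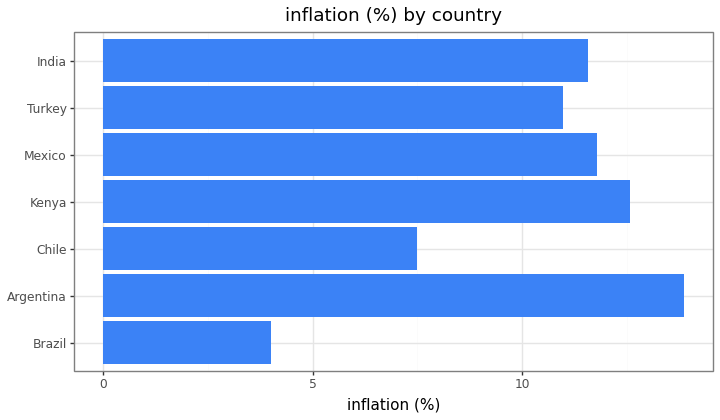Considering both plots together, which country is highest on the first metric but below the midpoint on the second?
Chile

Chart 2 median inflation (%) ≈ 12; below-median countries: Brazil, Chile, Turkey. Among those, Chile has the highest GDP growth (%) (≈ 8).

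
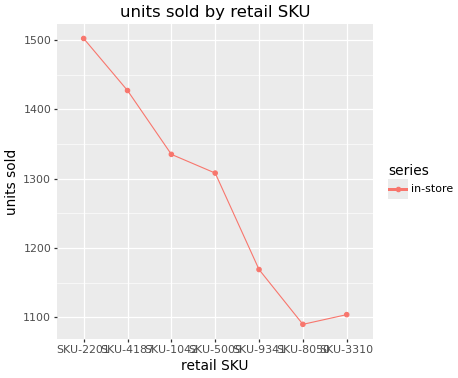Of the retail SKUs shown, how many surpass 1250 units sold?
4

Above 1250: SKU-2201, SKU-4187, SKU-1042, SKU-5009.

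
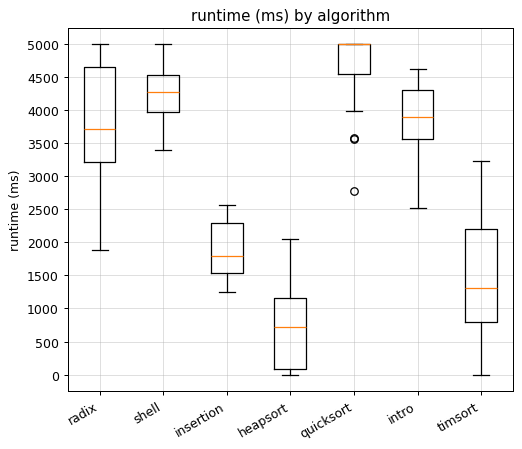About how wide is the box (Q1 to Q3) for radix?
Q3 ≈ 4500, Q1 ≈ 3000; IQR ≈ 1500.

≈ 1500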